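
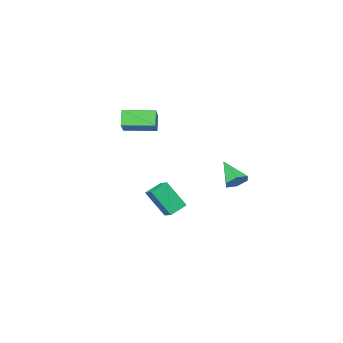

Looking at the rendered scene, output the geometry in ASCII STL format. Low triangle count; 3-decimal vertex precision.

solid 
facet normal -0.310 0.462 -0.831
outer loop
vertex -1.927 -2.619 -4.291
vertex -1.72 -1.85 -3.941
vertex -0.786 -2.71 -4.767
endloop
endfacet
facet normal -0.238 -0.884 -0.402
outer loop
vertex -0.14 -3.67 -3.039
vertex -1.927 -2.619 -4.291
vertex -0.786 -2.71 -4.767
endloop
endfacet
facet normal -0.310 0.461 -0.831
outer loop
vertex -0.786 -2.71 -4.767
vertex -1.72 -1.85 -3.941
vertex -0.578 -1.941 -4.418
endloop
endfacet
facet normal 0.920 -0.074 -0.385
outer loop
vertex -0.578 -1.941 -4.418
vertex -0.14 -3.67 -3.039
vertex -0.786 -2.71 -4.767
endloop
endfacet
facet normal -0.920 0.073 0.384
outer loop
vertex -1.927 -2.619 -4.291
vertex -1.074 -2.81 -2.213
vertex -1.72 -1.85 -3.941
endloop
endfacet
facet normal -0.238 -0.884 -0.402
outer loop
vertex -1.282 -3.579 -2.562
vertex -1.927 -2.619 -4.291
vertex -0.14 -3.67 -3.039
endloop
endfacet
facet normal -0.920 0.074 0.385
outer loop
vertex -1.282 -3.579 -2.562
vertex -1.074 -2.81 -2.213
vertex -1.927 -2.619 -4.291
endloop
endfacet
facet normal 0.238 0.884 0.402
outer loop
vertex -1.72 -1.85 -3.941
vertex -1.074 -2.81 -2.213
vertex -0.578 -1.941 -4.418
endloop
endfacet
facet normal 0.920 -0.073 -0.384
outer loop
vertex 0.067 -2.901 -2.689
vertex -0.14 -3.67 -3.039
vertex -0.578 -1.941 -4.418
endloop
endfacet
facet normal 0.238 0.884 0.402
outer loop
vertex -0.578 -1.941 -4.418
vertex -1.074 -2.81 -2.213
vertex 0.067 -2.901 -2.689
endloop
endfacet
facet normal 0.310 -0.462 0.831
outer loop
vertex 0.067 -2.901 -2.689
vertex -1.282 -3.579 -2.562
vertex -0.14 -3.67 -3.039
endloop
endfacet
facet normal 0.310 -0.461 0.831
outer loop
vertex -1.074 -2.81 -2.213
vertex -1.282 -3.579 -2.562
vertex 0.067 -2.901 -2.689
endloop
endfacet
facet normal -0.683 0.730 0.010
outer loop
vertex 0.63 -1.706 3.851
vertex 1.54 -0.867 4.715
vertex 1.095 -1.258 2.924
endloop
endfacet
facet normal -0.603 -0.556 -0.571
outer loop
vertex 2.4 -2.653 2.905
vertex 0.63 -1.706 3.851
vertex 1.095 -1.258 2.924
endloop
endfacet
facet normal -0.683 0.731 0.010
outer loop
vertex 1.095 -1.258 2.924
vertex 1.54 -0.867 4.715
vertex 2.006 -0.419 3.788
endloop
endfacet
facet normal 0.412 0.397 -0.820
outer loop
vertex 2.006 -0.419 3.788
vertex 2.4 -2.653 2.905
vertex 1.095 -1.258 2.924
endloop
endfacet
facet normal -0.412 -0.397 0.820
outer loop
vertex 0.63 -1.706 3.851
vertex 2.845 -2.262 4.696
vertex 1.54 -0.867 4.715
endloop
endfacet
facet normal -0.603 -0.556 -0.572
outer loop
vertex 1.934 -3.101 3.832
vertex 0.63 -1.706 3.851
vertex 2.4 -2.653 2.905
endloop
endfacet
facet normal -0.412 -0.397 0.820
outer loop
vertex 1.934 -3.101 3.832
vertex 2.845 -2.262 4.696
vertex 0.63 -1.706 3.851
endloop
endfacet
facet normal 0.603 0.556 0.572
outer loop
vertex 1.54 -0.867 4.715
vertex 2.845 -2.262 4.696
vertex 2.006 -0.419 3.788
endloop
endfacet
facet normal 0.413 0.397 -0.820
outer loop
vertex 3.31 -1.814 3.769
vertex 2.4 -2.653 2.905
vertex 2.006 -0.419 3.788
endloop
endfacet
facet normal 0.603 0.556 0.571
outer loop
vertex 2.006 -0.419 3.788
vertex 2.845 -2.262 4.696
vertex 3.31 -1.814 3.769
endloop
endfacet
facet normal 0.683 -0.731 -0.010
outer loop
vertex 3.31 -1.814 3.769
vertex 1.934 -3.101 3.832
vertex 2.4 -2.653 2.905
endloop
endfacet
facet normal 0.683 -0.731 -0.011
outer loop
vertex 2.845 -2.262 4.696
vertex 1.934 -3.101 3.832
vertex 3.31 -1.814 3.769
endloop
endfacet
facet normal 0.162 0.772 -0.615
outer loop
vertex -1.604 1.531 -1.081
vertex -2.364 1.625 -1.163
vertex -1.989 1.994 -0.601
endloop
endfacet
facet normal 0.741 -0.075 0.667
outer loop
vertex -1.604 1.531 -1.081
vertex -1.989 1.994 -0.601
vertex -2.656 0.235 -0.057
endloop
endfacet
facet normal 0.163 0.772 -0.615
outer loop
vertex -1.989 1.994 -0.601
vertex -2.364 1.625 -1.163
vertex -2.749 2.088 -0.684
endloop
endfacet
facet normal -0.064 0.317 0.946
outer loop
vertex -1.989 1.994 -0.601
vertex -2.749 2.088 -0.684
vertex -2.656 0.235 -0.057
endloop
endfacet
facet normal 0.163 0.772 -0.615
outer loop
vertex -2.749 2.088 -0.684
vertex -2.364 1.625 -1.163
vertex -3.124 1.719 -1.246
endloop
endfacet
facet normal -0.861 0.124 0.493
outer loop
vertex -2.749 2.088 -0.684
vertex -3.124 1.719 -1.246
vertex -2.656 0.235 -0.057
endloop
endfacet
facet normal 0.163 0.771 -0.615
outer loop
vertex -3.124 1.719 -1.246
vertex -2.364 1.625 -1.163
vertex -2.739 1.255 -1.726
endloop
endfacet
facet normal -0.854 -0.461 -0.239
outer loop
vertex -3.124 1.719 -1.246
vertex -2.739 1.255 -1.726
vertex -2.656 0.235 -0.057
endloop
endfacet
facet normal 0.163 0.771 -0.615
outer loop
vertex -2.739 1.255 -1.726
vertex -2.364 1.625 -1.163
vertex -1.979 1.161 -1.643
endloop
endfacet
facet normal -0.049 -0.853 -0.519
outer loop
vertex -2.739 1.255 -1.726
vertex -1.979 1.161 -1.643
vertex -2.656 0.235 -0.057
endloop
endfacet
facet normal 0.162 0.771 -0.616
outer loop
vertex -1.979 1.161 -1.643
vertex -2.364 1.625 -1.163
vertex -1.604 1.531 -1.081
endloop
endfacet
facet normal 0.749 -0.660 -0.065
outer loop
vertex -1.979 1.161 -1.643
vertex -1.604 1.531 -1.081
vertex -2.656 0.235 -0.057
endloop
endfacet

endsolid


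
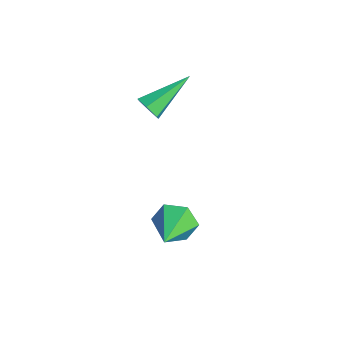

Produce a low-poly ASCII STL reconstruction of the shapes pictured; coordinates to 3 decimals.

solid 
facet normal 0.184 -0.876 -0.445
outer loop
vertex -0.184 0.292 0.434
vertex -0.447 0.45 0.014
vertex 0.064 0.539 0.05
endloop
endfacet
facet normal 0.788 0.140 0.599
outer loop
vertex -0.184 0.292 0.434
vertex 0.064 0.539 0.05
vertex -0.773 2.01 0.806
endloop
endfacet
facet normal 0.184 -0.876 -0.445
outer loop
vertex 0.064 0.539 0.05
vertex -0.447 0.45 0.014
vertex -0.199 0.697 -0.37
endloop
endfacet
facet normal 0.772 0.577 -0.267
outer loop
vertex 0.064 0.539 0.05
vertex -0.199 0.697 -0.37
vertex -0.773 2.01 0.806
endloop
endfacet
facet normal 0.184 -0.876 -0.445
outer loop
vertex -0.199 0.697 -0.37
vertex -0.447 0.45 0.014
vertex -0.71 0.608 -0.406
endloop
endfacet
facet normal -0.060 0.651 -0.756
outer loop
vertex -0.199 0.697 -0.37
vertex -0.71 0.608 -0.406
vertex -0.773 2.01 0.806
endloop
endfacet
facet normal 0.183 -0.877 -0.445
outer loop
vertex -0.71 0.608 -0.406
vertex -0.447 0.45 0.014
vertex -0.958 0.361 -0.021
endloop
endfacet
facet normal -0.878 0.289 -0.380
outer loop
vertex -0.71 0.608 -0.406
vertex -0.958 0.361 -0.021
vertex -0.773 2.01 0.806
endloop
endfacet
facet normal 0.183 -0.877 -0.445
outer loop
vertex -0.958 0.361 -0.021
vertex -0.447 0.45 0.014
vertex -0.695 0.203 0.399
endloop
endfacet
facet normal -0.862 -0.146 0.485
outer loop
vertex -0.958 0.361 -0.021
vertex -0.695 0.203 0.399
vertex -0.773 2.01 0.806
endloop
endfacet
facet normal 0.183 -0.877 -0.445
outer loop
vertex -0.695 0.203 0.399
vertex -0.447 0.45 0.014
vertex -0.184 0.292 0.434
endloop
endfacet
facet normal -0.028 -0.221 0.975
outer loop
vertex -0.695 0.203 0.399
vertex -0.184 0.292 0.434
vertex -0.773 2.01 0.806
endloop
endfacet
facet normal -0.754 0.565 -0.335
outer loop
vertex 2.251 0.612 -4.384
vertex 1.826 0.405 -3.776
vertex 2.276 1.029 -3.737
endloop
endfacet
facet normal 0.909 0.333 -0.250
outer loop
vertex 2.251 0.612 -4.384
vertex 2.276 1.029 -3.737
vertex 2.934 -0.425 -3.284
endloop
endfacet
facet normal -0.754 0.565 -0.335
outer loop
vertex 2.276 1.029 -3.737
vertex 1.826 0.405 -3.776
vertex 1.851 0.822 -3.129
endloop
endfacet
facet normal 0.636 0.477 0.607
outer loop
vertex 2.276 1.029 -3.737
vertex 1.851 0.822 -3.129
vertex 2.934 -0.425 -3.284
endloop
endfacet
facet normal -0.754 0.565 -0.335
outer loop
vertex 1.851 0.822 -3.129
vertex 1.826 0.405 -3.776
vertex 1.401 0.199 -3.168
endloop
endfacet
facet normal 0.039 -0.090 0.995
outer loop
vertex 1.851 0.822 -3.129
vertex 1.401 0.199 -3.168
vertex 2.934 -0.425 -3.284
endloop
endfacet
facet normal -0.754 0.565 -0.335
outer loop
vertex 1.401 0.199 -3.168
vertex 1.826 0.405 -3.776
vertex 1.376 -0.218 -3.815
endloop
endfacet
facet normal -0.286 -0.800 0.527
outer loop
vertex 1.401 0.199 -3.168
vertex 1.376 -0.218 -3.815
vertex 2.934 -0.425 -3.284
endloop
endfacet
facet normal -0.754 0.565 -0.334
outer loop
vertex 1.376 -0.218 -3.815
vertex 1.826 0.405 -3.776
vertex 1.801 -0.011 -4.423
endloop
endfacet
facet normal -0.013 -0.944 -0.330
outer loop
vertex 1.376 -0.218 -3.815
vertex 1.801 -0.011 -4.423
vertex 2.934 -0.425 -3.284
endloop
endfacet
facet normal -0.754 0.565 -0.334
outer loop
vertex 1.801 -0.011 -4.423
vertex 1.826 0.405 -3.776
vertex 2.251 0.612 -4.384
endloop
endfacet
facet normal 0.584 -0.377 -0.718
outer loop
vertex 1.801 -0.011 -4.423
vertex 2.251 0.612 -4.384
vertex 2.934 -0.425 -3.284
endloop
endfacet

endsolid


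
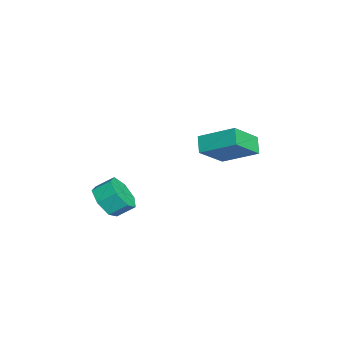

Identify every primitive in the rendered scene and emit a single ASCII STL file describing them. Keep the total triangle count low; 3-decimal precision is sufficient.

solid 
facet normal 0.019 -0.814 -0.580
outer loop
vertex 3.721 -2.284 -0.064
vertex 2.79 -2.475 0.174
vertex 3.131 -1.937 -0.57
endloop
endfacet
facet normal 0.721 0.413 -0.557
outer loop
vertex 3.721 -2.284 -0.064
vertex 3.131 -1.937 -0.57
vertex 3.701 -1.453 0.527
endloop
endfacet
facet normal 0.721 0.413 -0.557
outer loop
vertex 3.701 -1.453 0.527
vertex 3.131 -1.937 -0.57
vertex 3.112 -1.107 0.021
endloop
endfacet
facet normal -0.019 0.815 0.580
outer loop
vertex 3.701 -1.453 0.527
vertex 3.112 -1.107 0.021
vertex 2.77 -1.645 0.766
endloop
endfacet
facet normal 0.019 -0.814 -0.580
outer loop
vertex 3.131 -1.937 -0.57
vertex 2.79 -2.475 0.174
vertex 2.285 -1.996 -0.515
endloop
endfacet
facet normal -0.093 0.576 -0.812
outer loop
vertex 3.131 -1.937 -0.57
vertex 2.285 -1.996 -0.515
vertex 3.112 -1.107 0.021
endloop
endfacet
facet normal -0.092 0.576 -0.813
outer loop
vertex 3.112 -1.107 0.021
vertex 2.285 -1.996 -0.515
vertex 2.265 -1.165 0.076
endloop
endfacet
facet normal -0.018 0.815 0.580
outer loop
vertex 3.112 -1.107 0.021
vertex 2.265 -1.165 0.076
vertex 2.77 -1.645 0.766
endloop
endfacet
facet normal 0.019 -0.814 -0.580
outer loop
vertex 2.285 -1.996 -0.515
vertex 2.79 -2.475 0.174
vertex 1.818 -2.416 0.059
endloop
endfacet
facet normal -0.836 0.305 -0.457
outer loop
vertex 2.285 -1.996 -0.515
vertex 1.818 -2.416 0.059
vertex 2.265 -1.165 0.076
endloop
endfacet
facet normal -0.836 0.305 -0.456
outer loop
vertex 2.265 -1.165 0.076
vertex 1.818 -2.416 0.059
vertex 1.799 -1.585 0.65
endloop
endfacet
facet normal -0.019 0.814 0.580
outer loop
vertex 2.265 -1.165 0.076
vertex 1.799 -1.585 0.65
vertex 2.77 -1.645 0.766
endloop
endfacet
facet normal 0.019 -0.815 -0.580
outer loop
vertex 1.818 -2.416 0.059
vertex 2.79 -2.475 0.174
vertex 2.083 -2.88 0.72
endloop
endfacet
facet normal -0.950 -0.195 0.244
outer loop
vertex 1.818 -2.416 0.059
vertex 2.083 -2.88 0.72
vertex 1.799 -1.585 0.65
endloop
endfacet
facet normal -0.950 -0.195 0.244
outer loop
vertex 1.799 -1.585 0.65
vertex 2.083 -2.88 0.72
vertex 2.064 -2.049 1.311
endloop
endfacet
facet normal -0.019 0.815 0.580
outer loop
vertex 1.799 -1.585 0.65
vertex 2.064 -2.049 1.311
vertex 2.77 -1.645 0.766
endloop
endfacet
facet normal 0.018 -0.814 -0.580
outer loop
vertex 2.083 -2.88 0.72
vertex 2.79 -2.475 0.174
vertex 2.88 -3.04 0.97
endloop
endfacet
facet normal -0.349 -0.549 0.760
outer loop
vertex 2.083 -2.88 0.72
vertex 2.88 -3.04 0.97
vertex 2.064 -2.049 1.311
endloop
endfacet
facet normal -0.349 -0.549 0.759
outer loop
vertex 2.064 -2.049 1.311
vertex 2.88 -3.04 0.97
vertex 2.861 -2.209 1.562
endloop
endfacet
facet normal -0.019 0.815 0.579
outer loop
vertex 2.064 -2.049 1.311
vertex 2.861 -2.209 1.562
vertex 2.77 -1.645 0.766
endloop
endfacet
facet normal 0.019 -0.814 -0.580
outer loop
vertex 2.88 -3.04 0.97
vertex 2.79 -2.475 0.174
vertex 3.609 -2.774 0.621
endloop
endfacet
facet normal 0.515 -0.489 0.703
outer loop
vertex 2.88 -3.04 0.97
vertex 3.609 -2.774 0.621
vertex 2.861 -2.209 1.562
endloop
endfacet
facet normal 0.515 -0.490 0.703
outer loop
vertex 2.861 -2.209 1.562
vertex 3.609 -2.774 0.621
vertex 3.59 -1.944 1.213
endloop
endfacet
facet normal -0.019 0.815 0.579
outer loop
vertex 2.861 -2.209 1.562
vertex 3.59 -1.944 1.213
vertex 2.77 -1.645 0.766
endloop
endfacet
facet normal 0.019 -0.815 -0.580
outer loop
vertex 3.609 -2.774 0.621
vertex 2.79 -2.475 0.174
vertex 3.721 -2.284 -0.064
endloop
endfacet
facet normal 0.991 -0.062 0.118
outer loop
vertex 3.609 -2.774 0.621
vertex 3.721 -2.284 -0.064
vertex 3.59 -1.944 1.213
endloop
endfacet
facet normal 0.991 -0.060 0.118
outer loop
vertex 3.59 -1.944 1.213
vertex 3.721 -2.284 -0.064
vertex 3.701 -1.453 0.527
endloop
endfacet
facet normal -0.019 0.814 0.580
outer loop
vertex 3.59 -1.944 1.213
vertex 3.701 -1.453 0.527
vertex 2.77 -1.645 0.766
endloop
endfacet
facet normal -0.530 0.567 -0.631
outer loop
vertex 0.249 4.419 2.763
vertex 1.015 4.456 2.152
vertex -0.399 2.797 1.851
endloop
endfacet
facet normal -0.781 -0.038 0.623
outer loop
vertex 0.625 1.704 3.068
vertex 0.249 4.419 2.763
vertex -0.399 2.797 1.851
endloop
endfacet
facet normal -0.531 0.567 -0.630
outer loop
vertex -0.399 2.797 1.851
vertex 1.015 4.456 2.152
vertex 0.367 2.835 1.24
endloop
endfacet
facet normal -0.328 -0.823 -0.463
outer loop
vertex 0.367 2.835 1.24
vertex 0.625 1.704 3.068
vertex -0.399 2.797 1.851
endloop
endfacet
facet normal 0.329 0.823 0.462
outer loop
vertex 0.249 4.419 2.763
vertex 2.039 3.363 3.369
vertex 1.015 4.456 2.152
endloop
endfacet
facet normal -0.781 -0.038 0.623
outer loop
vertex 1.273 3.325 3.98
vertex 0.249 4.419 2.763
vertex 0.625 1.704 3.068
endloop
endfacet
facet normal 0.329 0.823 0.463
outer loop
vertex 1.273 3.325 3.98
vertex 2.039 3.363 3.369
vertex 0.249 4.419 2.763
endloop
endfacet
facet normal 0.781 0.038 -0.623
outer loop
vertex 1.015 4.456 2.152
vertex 2.039 3.363 3.369
vertex 0.367 2.835 1.24
endloop
endfacet
facet normal -0.329 -0.823 -0.463
outer loop
vertex 1.391 1.741 2.457
vertex 0.625 1.704 3.068
vertex 0.367 2.835 1.24
endloop
endfacet
facet normal 0.781 0.038 -0.623
outer loop
vertex 0.367 2.835 1.24
vertex 2.039 3.363 3.369
vertex 1.391 1.741 2.457
endloop
endfacet
facet normal 0.530 -0.567 0.631
outer loop
vertex 1.391 1.741 2.457
vertex 1.273 3.325 3.98
vertex 0.625 1.704 3.068
endloop
endfacet
facet normal 0.531 -0.566 0.630
outer loop
vertex 2.039 3.363 3.369
vertex 1.273 3.325 3.98
vertex 1.391 1.741 2.457
endloop
endfacet

endsolid


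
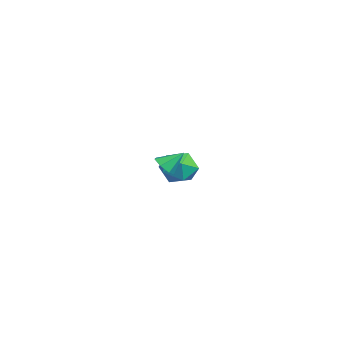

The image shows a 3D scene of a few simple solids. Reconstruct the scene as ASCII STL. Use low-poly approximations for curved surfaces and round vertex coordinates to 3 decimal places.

solid 
facet normal -0.570 0.606 -0.555
outer loop
vertex -3.138 -0.716 -0.684
vertex -4.139 -1.386 -0.388
vertex -3.805 -0.423 0.32
endloop
endfacet
facet normal -0.010 0.958 -0.286
outer loop
vertex -3.138 -0.716 -0.684
vertex -3.805 -0.423 0.32
vertex -2.566 -0.395 0.369
endloop
endfacet
facet normal 0.584 0.632 -0.510
outer loop
vertex -3.138 -0.716 -0.684
vertex -2.566 -0.395 0.369
vertex -2.134 -1.341 -0.308
endloop
endfacet
facet normal 0.392 0.078 -0.917
outer loop
vertex -3.138 -0.716 -0.684
vertex -2.134 -1.341 -0.308
vertex -3.106 -1.953 -0.776
endloop
endfacet
facet normal -0.321 0.062 -0.945
outer loop
vertex -3.138 -0.716 -0.684
vertex -3.106 -1.953 -0.776
vertex -4.139 -1.386 -0.388
endloop
endfacet
facet normal -0.037 0.904 0.425
outer loop
vertex -2.566 -0.395 0.369
vertex -3.805 -0.423 0.32
vertex -3.214 -0.867 1.316
endloop
endfacet
facet normal -0.942 0.335 -0.011
outer loop
vertex -3.805 -0.423 0.32
vertex -4.139 -1.386 -0.388
vertex -4.186 -1.479 0.848
endloop
endfacet
facet normal -0.540 -0.545 -0.641
outer loop
vertex -4.139 -1.386 -0.388
vertex -3.106 -1.953 -0.776
vertex -3.754 -2.425 0.171
endloop
endfacet
facet normal 0.613 -0.519 -0.595
outer loop
vertex -3.106 -1.953 -0.776
vertex -2.134 -1.341 -0.308
vertex -2.515 -2.397 0.22
endloop
endfacet
facet normal 0.924 0.377 0.063
outer loop
vertex -2.134 -1.341 -0.308
vertex -2.566 -0.395 0.369
vertex -2.181 -1.434 0.928
endloop
endfacet
facet normal -0.392 -0.078 0.917
outer loop
vertex -3.182 -2.104 1.224
vertex -3.214 -0.867 1.316
vertex -4.186 -1.479 0.848
endloop
endfacet
facet normal -0.584 -0.632 0.510
outer loop
vertex -3.182 -2.104 1.224
vertex -4.186 -1.479 0.848
vertex -3.754 -2.425 0.171
endloop
endfacet
facet normal 0.010 -0.958 0.286
outer loop
vertex -3.182 -2.104 1.224
vertex -3.754 -2.425 0.171
vertex -2.515 -2.397 0.22
endloop
endfacet
facet normal 0.570 -0.606 0.555
outer loop
vertex -3.182 -2.104 1.224
vertex -2.515 -2.397 0.22
vertex -2.181 -1.434 0.928
endloop
endfacet
facet normal 0.321 -0.062 0.945
outer loop
vertex -3.182 -2.104 1.224
vertex -2.181 -1.434 0.928
vertex -3.214 -0.867 1.316
endloop
endfacet
facet normal -0.613 0.519 0.595
outer loop
vertex -4.186 -1.479 0.848
vertex -3.214 -0.867 1.316
vertex -3.805 -0.423 0.32
endloop
endfacet
facet normal -0.924 -0.377 -0.063
outer loop
vertex -3.754 -2.425 0.171
vertex -4.186 -1.479 0.848
vertex -4.139 -1.386 -0.388
endloop
endfacet
facet normal 0.037 -0.904 -0.425
outer loop
vertex -2.515 -2.397 0.22
vertex -3.754 -2.425 0.171
vertex -3.106 -1.953 -0.776
endloop
endfacet
facet normal 0.942 -0.335 0.011
outer loop
vertex -2.181 -1.434 0.928
vertex -2.515 -2.397 0.22
vertex -2.134 -1.341 -0.308
endloop
endfacet
facet normal 0.540 0.545 0.641
outer loop
vertex -3.214 -0.867 1.316
vertex -2.181 -1.434 0.928
vertex -2.566 -0.395 0.369
endloop
endfacet
facet normal -0.058 -0.743 -0.667
outer loop
vertex 4.565 -3.721 3.466
vertex 3.941 -3.418 3.183
vertex 4.653 -3.294 2.983
endloop
endfacet
facet normal 0.910 0.215 0.356
outer loop
vertex 4.565 -3.721 3.466
vertex 4.653 -3.294 2.983
vertex 4.019 -2.422 4.077
endloop
endfacet
facet normal -0.058 -0.743 -0.667
outer loop
vertex 4.653 -3.294 2.983
vertex 3.941 -3.418 3.183
vertex 4.204 -2.96 2.65
endloop
endfacet
facet normal 0.671 0.718 -0.184
outer loop
vertex 4.653 -3.294 2.983
vertex 4.204 -2.96 2.65
vertex 4.019 -2.422 4.077
endloop
endfacet
facet normal -0.059 -0.743 -0.667
outer loop
vertex 4.204 -2.96 2.65
vertex 3.941 -3.418 3.183
vertex 3.557 -2.971 2.719
endloop
endfacet
facet normal -0.054 0.932 -0.358
outer loop
vertex 4.204 -2.96 2.65
vertex 3.557 -2.971 2.719
vertex 4.019 -2.422 4.077
endloop
endfacet
facet normal -0.059 -0.743 -0.667
outer loop
vertex 3.557 -2.971 2.719
vertex 3.941 -3.418 3.183
vertex 3.199 -3.318 3.137
endloop
endfacet
facet normal -0.718 0.696 -0.037
outer loop
vertex 3.557 -2.971 2.719
vertex 3.199 -3.318 3.137
vertex 4.019 -2.422 4.077
endloop
endfacet
facet normal -0.059 -0.743 -0.666
outer loop
vertex 3.199 -3.318 3.137
vertex 3.941 -3.418 3.183
vertex 3.399 -3.74 3.59
endloop
endfacet
facet normal -0.822 0.188 0.538
outer loop
vertex 3.199 -3.318 3.137
vertex 3.399 -3.74 3.59
vertex 4.019 -2.422 4.077
endloop
endfacet
facet normal -0.059 -0.743 -0.666
outer loop
vertex 3.399 -3.74 3.59
vertex 3.941 -3.418 3.183
vertex 4.008 -3.92 3.737
endloop
endfacet
facet normal -0.288 -0.210 0.934
outer loop
vertex 3.399 -3.74 3.59
vertex 4.008 -3.92 3.737
vertex 4.019 -2.422 4.077
endloop
endfacet
facet normal -0.059 -0.743 -0.666
outer loop
vertex 4.008 -3.92 3.737
vertex 3.941 -3.418 3.183
vertex 4.565 -3.721 3.466
endloop
endfacet
facet normal 0.485 -0.197 0.852
outer loop
vertex 4.008 -3.92 3.737
vertex 4.565 -3.721 3.466
vertex 4.019 -2.422 4.077
endloop
endfacet

endsolid


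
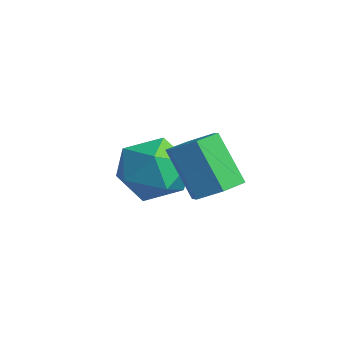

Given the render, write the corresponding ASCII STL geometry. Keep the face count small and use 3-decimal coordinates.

solid 
facet normal -0.741 0.622 -0.253
outer loop
vertex -4.48 -3.109 0.428
vertex -4.936 -3.218 1.497
vertex -4.156 -2.378 1.278
endloop
endfacet
facet normal -0.146 0.777 -0.613
outer loop
vertex -4.48 -3.109 0.428
vertex -4.156 -2.378 1.278
vertex -3.358 -2.808 0.543
endloop
endfacet
facet normal 0.048 0.197 -0.979
outer loop
vertex -4.48 -3.109 0.428
vertex -3.358 -2.808 0.543
vertex -3.644 -3.914 0.307
endloop
endfacet
facet normal -0.429 -0.318 -0.846
outer loop
vertex -4.48 -3.109 0.428
vertex -3.644 -3.914 0.307
vertex -4.619 -4.168 0.897
endloop
endfacet
facet normal -0.916 -0.055 -0.397
outer loop
vertex -4.48 -3.109 0.428
vertex -4.619 -4.168 0.897
vertex -4.936 -3.218 1.497
endloop
endfacet
facet normal 0.368 0.919 -0.138
outer loop
vertex -3.358 -2.808 0.543
vertex -4.156 -2.378 1.278
vertex -3.121 -2.732 1.683
endloop
endfacet
facet normal -0.596 0.669 0.445
outer loop
vertex -4.156 -2.378 1.278
vertex -4.936 -3.218 1.497
vertex -4.096 -2.986 2.273
endloop
endfacet
facet normal -0.879 -0.427 0.211
outer loop
vertex -4.936 -3.218 1.497
vertex -4.619 -4.168 0.897
vertex -4.382 -4.092 2.037
endloop
endfacet
facet normal -0.090 -0.852 -0.515
outer loop
vertex -4.619 -4.168 0.897
vertex -3.644 -3.914 0.307
vertex -3.584 -4.522 1.302
endloop
endfacet
facet normal 0.681 -0.020 -0.732
outer loop
vertex -3.644 -3.914 0.307
vertex -3.358 -2.808 0.543
vertex -2.804 -3.682 1.083
endloop
endfacet
facet normal 0.429 0.318 0.846
outer loop
vertex -3.26 -3.791 2.152
vertex -3.121 -2.732 1.683
vertex -4.096 -2.986 2.273
endloop
endfacet
facet normal -0.048 -0.197 0.979
outer loop
vertex -3.26 -3.791 2.152
vertex -4.096 -2.986 2.273
vertex -4.382 -4.092 2.037
endloop
endfacet
facet normal 0.146 -0.777 0.613
outer loop
vertex -3.26 -3.791 2.152
vertex -4.382 -4.092 2.037
vertex -3.584 -4.522 1.302
endloop
endfacet
facet normal 0.741 -0.622 0.253
outer loop
vertex -3.26 -3.791 2.152
vertex -3.584 -4.522 1.302
vertex -2.804 -3.682 1.083
endloop
endfacet
facet normal 0.916 0.055 0.397
outer loop
vertex -3.26 -3.791 2.152
vertex -2.804 -3.682 1.083
vertex -3.121 -2.732 1.683
endloop
endfacet
facet normal 0.090 0.852 0.515
outer loop
vertex -4.096 -2.986 2.273
vertex -3.121 -2.732 1.683
vertex -4.156 -2.378 1.278
endloop
endfacet
facet normal -0.681 0.020 0.732
outer loop
vertex -4.382 -4.092 2.037
vertex -4.096 -2.986 2.273
vertex -4.936 -3.218 1.497
endloop
endfacet
facet normal -0.368 -0.919 0.138
outer loop
vertex -3.584 -4.522 1.302
vertex -4.382 -4.092 2.037
vertex -4.619 -4.168 0.897
endloop
endfacet
facet normal 0.596 -0.669 -0.445
outer loop
vertex -2.804 -3.682 1.083
vertex -3.584 -4.522 1.302
vertex -3.644 -3.914 0.307
endloop
endfacet
facet normal 0.879 0.427 -0.211
outer loop
vertex -3.121 -2.732 1.683
vertex -2.804 -3.682 1.083
vertex -3.358 -2.808 0.543
endloop
endfacet
facet normal 0.531 0.133 -0.837
outer loop
vertex -0.544 -3.4 2.007
vertex -1.188 -3.125 1.642
vertex -0.709 -2.627 2.025
endloop
endfacet
facet normal 0.821 0.163 0.547
outer loop
vertex -0.544 -3.4 2.007
vertex -0.709 -2.627 2.025
vertex -1.468 -3.63 3.464
endloop
endfacet
facet normal 0.821 0.163 0.547
outer loop
vertex -1.468 -3.63 3.464
vertex -0.709 -2.627 2.025
vertex -1.633 -2.857 3.481
endloop
endfacet
facet normal -0.532 -0.132 0.837
outer loop
vertex -1.468 -3.63 3.464
vertex -1.633 -2.857 3.481
vertex -2.112 -3.355 3.098
endloop
endfacet
facet normal 0.532 0.132 -0.837
outer loop
vertex -0.709 -2.627 2.025
vertex -1.188 -3.125 1.642
vertex -1.353 -2.353 1.659
endloop
endfacet
facet normal 0.229 0.929 0.292
outer loop
vertex -0.709 -2.627 2.025
vertex -1.353 -2.353 1.659
vertex -1.633 -2.857 3.481
endloop
endfacet
facet normal 0.230 0.928 0.292
outer loop
vertex -1.633 -2.857 3.481
vertex -1.353 -2.353 1.659
vertex -2.277 -2.582 3.115
endloop
endfacet
facet normal -0.532 -0.132 0.837
outer loop
vertex -1.633 -2.857 3.481
vertex -2.277 -2.582 3.115
vertex -2.112 -3.355 3.098
endloop
endfacet
facet normal 0.532 0.132 -0.837
outer loop
vertex -1.353 -2.353 1.659
vertex -1.188 -3.125 1.642
vertex -1.832 -2.85 1.276
endloop
endfacet
facet normal -0.591 0.766 -0.255
outer loop
vertex -1.353 -2.353 1.659
vertex -1.832 -2.85 1.276
vertex -2.277 -2.582 3.115
endloop
endfacet
facet normal -0.592 0.765 -0.255
outer loop
vertex -2.277 -2.582 3.115
vertex -1.832 -2.85 1.276
vertex -2.756 -3.08 2.733
endloop
endfacet
facet normal -0.531 -0.132 0.837
outer loop
vertex -2.277 -2.582 3.115
vertex -2.756 -3.08 2.733
vertex -2.112 -3.355 3.098
endloop
endfacet
facet normal 0.532 0.132 -0.837
outer loop
vertex -1.832 -2.85 1.276
vertex -1.188 -3.125 1.642
vertex -1.667 -3.623 1.259
endloop
endfacet
facet normal -0.821 -0.163 -0.547
outer loop
vertex -1.832 -2.85 1.276
vertex -1.667 -3.623 1.259
vertex -2.756 -3.08 2.733
endloop
endfacet
facet normal -0.821 -0.163 -0.547
outer loop
vertex -2.756 -3.08 2.733
vertex -1.667 -3.623 1.259
vertex -2.591 -3.853 2.715
endloop
endfacet
facet normal -0.531 -0.133 0.837
outer loop
vertex -2.756 -3.08 2.733
vertex -2.591 -3.853 2.715
vertex -2.112 -3.355 3.098
endloop
endfacet
facet normal 0.532 0.132 -0.837
outer loop
vertex -1.667 -3.623 1.259
vertex -1.188 -3.125 1.642
vertex -1.023 -3.898 1.625
endloop
endfacet
facet normal -0.230 -0.928 -0.293
outer loop
vertex -1.667 -3.623 1.259
vertex -1.023 -3.898 1.625
vertex -2.591 -3.853 2.715
endloop
endfacet
facet normal -0.229 -0.929 -0.292
outer loop
vertex -2.591 -3.853 2.715
vertex -1.023 -3.898 1.625
vertex -1.947 -4.127 3.081
endloop
endfacet
facet normal -0.532 -0.132 0.837
outer loop
vertex -2.591 -3.853 2.715
vertex -1.947 -4.127 3.081
vertex -2.112 -3.355 3.098
endloop
endfacet
facet normal 0.531 0.132 -0.837
outer loop
vertex -1.023 -3.898 1.625
vertex -1.188 -3.125 1.642
vertex -0.544 -3.4 2.007
endloop
endfacet
facet normal 0.592 -0.765 0.255
outer loop
vertex -1.023 -3.898 1.625
vertex -0.544 -3.4 2.007
vertex -1.947 -4.127 3.081
endloop
endfacet
facet normal 0.591 -0.766 0.254
outer loop
vertex -1.947 -4.127 3.081
vertex -0.544 -3.4 2.007
vertex -1.468 -3.63 3.464
endloop
endfacet
facet normal -0.532 -0.132 0.837
outer loop
vertex -1.947 -4.127 3.081
vertex -1.468 -3.63 3.464
vertex -2.112 -3.355 3.098
endloop
endfacet

endsolid


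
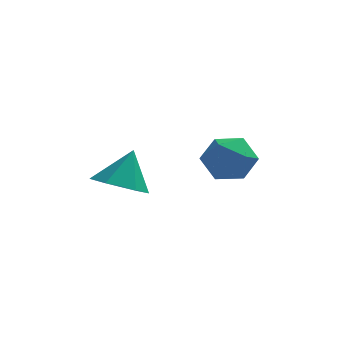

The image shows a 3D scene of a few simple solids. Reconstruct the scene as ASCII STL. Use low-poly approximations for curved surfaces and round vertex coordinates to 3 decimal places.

solid 
facet normal -0.289 -0.473 -0.832
outer loop
vertex -0.996 -0.095 3.094
vertex -1.872 -0.041 3.367
vertex -1.507 0.632 2.858
endloop
endfacet
facet normal 0.820 0.572 -0.015
outer loop
vertex -0.996 -0.095 3.094
vertex -1.507 0.632 2.858
vertex -1.468 0.621 4.533
endloop
endfacet
facet normal -0.290 -0.472 -0.832
outer loop
vertex -1.507 0.632 2.858
vertex -1.872 -0.041 3.367
vertex -2.384 0.687 3.132
endloop
endfacet
facet normal 0.064 0.998 0.005
outer loop
vertex -1.507 0.632 2.858
vertex -2.384 0.687 3.132
vertex -1.468 0.621 4.533
endloop
endfacet
facet normal -0.289 -0.472 -0.833
outer loop
vertex -2.384 0.687 3.132
vertex -1.872 -0.041 3.367
vertex -2.749 0.013 3.641
endloop
endfacet
facet normal -0.614 0.660 0.433
outer loop
vertex -2.384 0.687 3.132
vertex -2.749 0.013 3.641
vertex -1.468 0.621 4.533
endloop
endfacet
facet normal -0.289 -0.473 -0.832
outer loop
vertex -2.749 0.013 3.641
vertex -1.872 -0.041 3.367
vertex -2.238 -0.714 3.877
endloop
endfacet
facet normal -0.535 -0.104 0.839
outer loop
vertex -2.749 0.013 3.641
vertex -2.238 -0.714 3.877
vertex -1.468 0.621 4.533
endloop
endfacet
facet normal -0.290 -0.473 -0.832
outer loop
vertex -2.238 -0.714 3.877
vertex -1.872 -0.041 3.367
vertex -1.361 -0.769 3.603
endloop
endfacet
facet normal 0.222 -0.530 0.818
outer loop
vertex -2.238 -0.714 3.877
vertex -1.361 -0.769 3.603
vertex -1.468 0.621 4.533
endloop
endfacet
facet normal -0.289 -0.473 -0.833
outer loop
vertex -1.361 -0.769 3.603
vertex -1.872 -0.041 3.367
vertex -0.996 -0.095 3.094
endloop
endfacet
facet normal 0.900 -0.192 0.391
outer loop
vertex -1.361 -0.769 3.603
vertex -0.996 -0.095 3.094
vertex -1.468 0.621 4.533
endloop
endfacet
facet normal 0.073 0.826 -0.559
outer loop
vertex 1.737 2.727 2.405
vertex 0.896 3.044 2.763
vertex 1.726 3.27 3.205
endloop
endfacet
facet normal 0.718 0.580 -0.384
outer loop
vertex 1.737 2.727 2.405
vertex 1.726 3.27 3.205
vertex 2.314 2.504 3.148
endloop
endfacet
facet normal 0.774 -0.089 -0.627
outer loop
vertex 1.737 2.727 2.405
vertex 2.314 2.504 3.148
vertex 1.847 1.803 2.672
endloop
endfacet
facet normal 0.161 -0.256 -0.953
outer loop
vertex 1.737 2.727 2.405
vertex 1.847 1.803 2.672
vertex 0.97 2.137 2.434
endloop
endfacet
facet normal -0.272 0.308 -0.912
outer loop
vertex 1.737 2.727 2.405
vertex 0.97 2.137 2.434
vertex 0.896 3.044 2.763
endloop
endfacet
facet normal 0.761 0.560 0.328
outer loop
vertex 2.314 2.504 3.148
vertex 1.726 3.27 3.205
vertex 1.83 2.683 3.966
endloop
endfacet
facet normal -0.284 0.958 0.044
outer loop
vertex 1.726 3.27 3.205
vertex 0.896 3.044 2.763
vertex 0.953 3.017 3.728
endloop
endfacet
facet normal -0.842 0.122 -0.525
outer loop
vertex 0.896 3.044 2.763
vertex 0.97 2.137 2.434
vertex 0.486 2.316 3.252
endloop
endfacet
facet normal -0.141 -0.793 -0.592
outer loop
vertex 0.97 2.137 2.434
vertex 1.847 1.803 2.672
vertex 1.074 1.55 3.195
endloop
endfacet
facet normal 0.850 -0.522 -0.065
outer loop
vertex 1.847 1.803 2.672
vertex 2.314 2.504 3.148
vertex 1.904 1.776 3.637
endloop
endfacet
facet normal -0.161 0.256 0.953
outer loop
vertex 1.063 2.093 3.995
vertex 1.83 2.683 3.966
vertex 0.953 3.017 3.728
endloop
endfacet
facet normal -0.774 0.089 0.627
outer loop
vertex 1.063 2.093 3.995
vertex 0.953 3.017 3.728
vertex 0.486 2.316 3.252
endloop
endfacet
facet normal -0.718 -0.580 0.384
outer loop
vertex 1.063 2.093 3.995
vertex 0.486 2.316 3.252
vertex 1.074 1.55 3.195
endloop
endfacet
facet normal -0.073 -0.826 0.559
outer loop
vertex 1.063 2.093 3.995
vertex 1.074 1.55 3.195
vertex 1.904 1.776 3.637
endloop
endfacet
facet normal 0.272 -0.308 0.912
outer loop
vertex 1.063 2.093 3.995
vertex 1.904 1.776 3.637
vertex 1.83 2.683 3.966
endloop
endfacet
facet normal 0.141 0.793 0.592
outer loop
vertex 0.953 3.017 3.728
vertex 1.83 2.683 3.966
vertex 1.726 3.27 3.205
endloop
endfacet
facet normal -0.850 0.522 0.065
outer loop
vertex 0.486 2.316 3.252
vertex 0.953 3.017 3.728
vertex 0.896 3.044 2.763
endloop
endfacet
facet normal -0.761 -0.560 -0.328
outer loop
vertex 1.074 1.55 3.195
vertex 0.486 2.316 3.252
vertex 0.97 2.137 2.434
endloop
endfacet
facet normal 0.284 -0.958 -0.044
outer loop
vertex 1.904 1.776 3.637
vertex 1.074 1.55 3.195
vertex 1.847 1.803 2.672
endloop
endfacet
facet normal 0.842 -0.122 0.525
outer loop
vertex 1.83 2.683 3.966
vertex 1.904 1.776 3.637
vertex 2.314 2.504 3.148
endloop
endfacet

endsolid


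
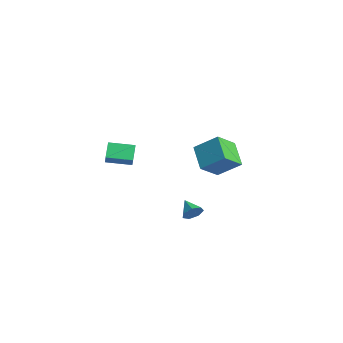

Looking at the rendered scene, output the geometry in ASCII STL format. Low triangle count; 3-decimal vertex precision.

solid 
facet normal -0.516 -0.612 -0.599
outer loop
vertex 0.276 2.618 0.978
vertex 0.013 3.915 -0.12
vertex 1.734 2.206 0.142
endloop
endfacet
facet normal 0.153 -0.754 0.638
outer loop
vertex 2.627 3.265 1.18
vertex 0.276 2.618 0.978
vertex 1.734 2.206 0.142
endloop
endfacet
facet normal -0.516 -0.612 -0.600
outer loop
vertex 1.734 2.206 0.142
vertex 0.013 3.915 -0.12
vertex 1.471 3.504 -0.955
endloop
endfacet
facet normal 0.843 -0.237 -0.483
outer loop
vertex 1.471 3.504 -0.955
vertex 2.627 3.265 1.18
vertex 1.734 2.206 0.142
endloop
endfacet
facet normal -0.843 0.238 0.483
outer loop
vertex 0.276 2.618 0.978
vertex 0.906 4.974 0.918
vertex 0.013 3.915 -0.12
endloop
endfacet
facet normal 0.153 -0.755 0.638
outer loop
vertex 1.169 3.676 2.015
vertex 0.276 2.618 0.978
vertex 2.627 3.265 1.18
endloop
endfacet
facet normal -0.843 0.238 0.483
outer loop
vertex 1.169 3.676 2.015
vertex 0.906 4.974 0.918
vertex 0.276 2.618 0.978
endloop
endfacet
facet normal -0.153 0.754 -0.638
outer loop
vertex 0.013 3.915 -0.12
vertex 0.906 4.974 0.918
vertex 1.471 3.504 -0.955
endloop
endfacet
facet normal 0.843 -0.238 -0.483
outer loop
vertex 2.364 4.562 0.082
vertex 2.627 3.265 1.18
vertex 1.471 3.504 -0.955
endloop
endfacet
facet normal -0.153 0.755 -0.638
outer loop
vertex 1.471 3.504 -0.955
vertex 0.906 4.974 0.918
vertex 2.364 4.562 0.082
endloop
endfacet
facet normal 0.516 0.612 0.599
outer loop
vertex 2.364 4.562 0.082
vertex 1.169 3.676 2.015
vertex 2.627 3.265 1.18
endloop
endfacet
facet normal 0.517 0.611 0.600
outer loop
vertex 0.906 4.974 0.918
vertex 1.169 3.676 2.015
vertex 2.364 4.562 0.082
endloop
endfacet
facet normal -0.537 -0.835 0.119
outer loop
vertex 2.734 -4.263 3.705
vertex 2.102 -3.761 4.377
vertex 2.09 -3.967 2.878
endloop
endfacet
facet normal 0.602 -0.478 -0.640
outer loop
vertex 2.878 -2.739 2.703
vertex 2.734 -4.263 3.705
vertex 2.09 -3.967 2.878
endloop
endfacet
facet normal -0.536 -0.836 0.119
outer loop
vertex 2.09 -3.967 2.878
vertex 2.102 -3.761 4.377
vertex 1.457 -3.465 3.549
endloop
endfacet
facet normal -0.591 0.271 -0.760
outer loop
vertex 1.457 -3.465 3.549
vertex 2.878 -2.739 2.703
vertex 2.09 -3.967 2.878
endloop
endfacet
facet normal 0.592 -0.271 0.759
outer loop
vertex 2.734 -4.263 3.705
vertex 2.89 -2.533 4.202
vertex 2.102 -3.761 4.377
endloop
endfacet
facet normal 0.602 -0.478 -0.640
outer loop
vertex 3.523 -3.035 3.531
vertex 2.734 -4.263 3.705
vertex 2.878 -2.739 2.703
endloop
endfacet
facet normal 0.590 -0.272 0.760
outer loop
vertex 3.523 -3.035 3.531
vertex 2.89 -2.533 4.202
vertex 2.734 -4.263 3.705
endloop
endfacet
facet normal -0.602 0.478 0.640
outer loop
vertex 2.102 -3.761 4.377
vertex 2.89 -2.533 4.202
vertex 1.457 -3.465 3.549
endloop
endfacet
facet normal -0.591 0.272 -0.759
outer loop
vertex 2.246 -2.237 3.375
vertex 2.878 -2.739 2.703
vertex 1.457 -3.465 3.549
endloop
endfacet
facet normal -0.602 0.478 0.640
outer loop
vertex 1.457 -3.465 3.549
vertex 2.89 -2.533 4.202
vertex 2.246 -2.237 3.375
endloop
endfacet
facet normal 0.537 0.835 -0.119
outer loop
vertex 2.246 -2.237 3.375
vertex 3.523 -3.035 3.531
vertex 2.878 -2.739 2.703
endloop
endfacet
facet normal 0.537 0.835 -0.119
outer loop
vertex 2.89 -2.533 4.202
vertex 3.523 -3.035 3.531
vertex 2.246 -2.237 3.375
endloop
endfacet
facet normal 0.917 -0.061 -0.395
outer loop
vertex 4.434 0.641 -0.958
vertex 4.199 0.286 -1.449
vertex 4.259 0.932 -1.409
endloop
endfacet
facet normal -0.204 0.784 0.585
outer loop
vertex 4.434 0.641 -0.958
vertex 4.259 0.932 -1.409
vertex 3.181 0.354 -1.011
endloop
endfacet
facet normal 0.917 -0.061 -0.395
outer loop
vertex 4.259 0.932 -1.409
vertex 4.199 0.286 -1.449
vertex 4.039 0.736 -1.89
endloop
endfacet
facet normal -0.503 0.856 -0.119
outer loop
vertex 4.259 0.932 -1.409
vertex 4.039 0.736 -1.89
vertex 3.181 0.354 -1.011
endloop
endfacet
facet normal 0.917 -0.061 -0.395
outer loop
vertex 4.039 0.736 -1.89
vertex 4.199 0.286 -1.449
vertex 3.939 0.202 -2.039
endloop
endfacet
facet normal -0.744 0.305 -0.594
outer loop
vertex 4.039 0.736 -1.89
vertex 3.939 0.202 -2.039
vertex 3.181 0.354 -1.011
endloop
endfacet
facet normal 0.917 -0.061 -0.395
outer loop
vertex 3.939 0.202 -2.039
vertex 4.199 0.286 -1.449
vertex 4.035 -0.269 -1.744
endloop
endfacet
facet normal -0.747 -0.455 -0.484
outer loop
vertex 3.939 0.202 -2.039
vertex 4.035 -0.269 -1.744
vertex 3.181 0.354 -1.011
endloop
endfacet
facet normal 0.917 -0.061 -0.395
outer loop
vertex 4.035 -0.269 -1.744
vertex 4.199 0.286 -1.449
vertex 4.254 -0.322 -1.227
endloop
endfacet
facet normal -0.510 -0.851 0.129
outer loop
vertex 4.035 -0.269 -1.744
vertex 4.254 -0.322 -1.227
vertex 3.181 0.354 -1.011
endloop
endfacet
facet normal 0.917 -0.061 -0.395
outer loop
vertex 4.254 -0.322 -1.227
vertex 4.199 0.286 -1.449
vertex 4.432 0.083 -0.877
endloop
endfacet
facet normal -0.211 -0.585 0.784
outer loop
vertex 4.254 -0.322 -1.227
vertex 4.432 0.083 -0.877
vertex 3.181 0.354 -1.011
endloop
endfacet
facet normal 0.917 -0.061 -0.395
outer loop
vertex 4.432 0.083 -0.877
vertex 4.199 0.286 -1.449
vertex 4.434 0.641 -0.958
endloop
endfacet
facet normal -0.075 0.144 0.987
outer loop
vertex 4.432 0.083 -0.877
vertex 4.434 0.641 -0.958
vertex 3.181 0.354 -1.011
endloop
endfacet

endsolid


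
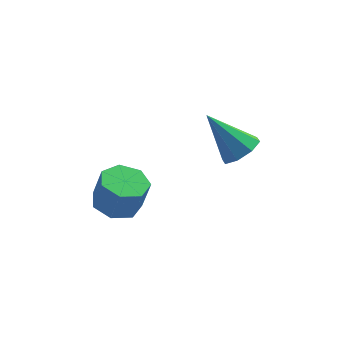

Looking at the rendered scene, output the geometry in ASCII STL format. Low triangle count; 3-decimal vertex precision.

solid 
facet normal 0.600 -0.262 -0.756
outer loop
vertex 1.79 -0.068 0.43
vertex 1.117 -0.024 -0.12
vertex 1.718 0.537 0.163
endloop
endfacet
facet normal 0.525 0.395 0.754
outer loop
vertex 1.79 -0.068 0.43
vertex 1.718 0.537 0.163
vertex -0.137 0.524 1.46
endloop
endfacet
facet normal 0.601 -0.263 -0.755
outer loop
vertex 1.718 0.537 0.163
vertex 1.117 -0.024 -0.12
vertex 1.295 0.814 -0.27
endloop
endfacet
facet normal 0.237 0.907 0.348
outer loop
vertex 1.718 0.537 0.163
vertex 1.295 0.814 -0.27
vertex -0.137 0.524 1.46
endloop
endfacet
facet normal 0.600 -0.263 -0.755
outer loop
vertex 1.295 0.814 -0.27
vertex 1.117 -0.024 -0.12
vertex 0.767 0.599 -0.615
endloop
endfacet
facet normal -0.316 0.943 -0.104
outer loop
vertex 1.295 0.814 -0.27
vertex 0.767 0.599 -0.615
vertex -0.137 0.524 1.46
endloop
endfacet
facet normal 0.600 -0.264 -0.756
outer loop
vertex 0.767 0.599 -0.615
vertex 1.117 -0.024 -0.12
vertex 0.444 0.019 -0.669
endloop
endfacet
facet normal -0.809 0.482 -0.335
outer loop
vertex 0.767 0.599 -0.615
vertex 0.444 0.019 -0.669
vertex -0.137 0.524 1.46
endloop
endfacet
facet normal 0.600 -0.262 -0.756
outer loop
vertex 0.444 0.019 -0.669
vertex 1.117 -0.024 -0.12
vertex 0.516 -0.586 -0.402
endloop
endfacet
facet normal -0.955 -0.207 -0.212
outer loop
vertex 0.444 0.019 -0.669
vertex 0.516 -0.586 -0.402
vertex -0.137 0.524 1.46
endloop
endfacet
facet normal 0.600 -0.263 -0.756
outer loop
vertex 0.516 -0.586 -0.402
vertex 1.117 -0.024 -0.12
vertex 0.94 -0.863 0.031
endloop
endfacet
facet normal -0.668 -0.719 0.194
outer loop
vertex 0.516 -0.586 -0.402
vertex 0.94 -0.863 0.031
vertex -0.137 0.524 1.46
endloop
endfacet
facet normal 0.601 -0.263 -0.755
outer loop
vertex 0.94 -0.863 0.031
vertex 1.117 -0.024 -0.12
vertex 1.467 -0.648 0.376
endloop
endfacet
facet normal -0.115 -0.755 0.646
outer loop
vertex 0.94 -0.863 0.031
vertex 1.467 -0.648 0.376
vertex -0.137 0.524 1.46
endloop
endfacet
facet normal 0.600 -0.264 -0.755
outer loop
vertex 1.467 -0.648 0.376
vertex 1.117 -0.024 -0.12
vertex 1.79 -0.068 0.43
endloop
endfacet
facet normal 0.379 -0.293 0.878
outer loop
vertex 1.467 -0.648 0.376
vertex 1.79 -0.068 0.43
vertex -0.137 0.524 1.46
endloop
endfacet
facet normal -0.241 0.098 -0.965
outer loop
vertex -2.876 0.259 -2.705
vertex -3.45 -0.521 -2.641
vertex -3.675 0.41 -2.49
endloop
endfacet
facet normal 0.199 0.979 0.050
outer loop
vertex -2.876 0.259 -2.705
vertex -3.675 0.41 -2.49
vertex -2.536 0.12 -1.343
endloop
endfacet
facet normal 0.199 0.979 0.050
outer loop
vertex -2.536 0.12 -1.343
vertex -3.675 0.41 -2.49
vertex -3.336 0.272 -1.128
endloop
endfacet
facet normal 0.241 -0.098 0.966
outer loop
vertex -2.536 0.12 -1.343
vertex -3.336 0.272 -1.128
vertex -3.11 -0.659 -1.279
endloop
endfacet
facet normal -0.242 0.098 -0.965
outer loop
vertex -3.675 0.41 -2.49
vertex -3.45 -0.521 -2.641
vertex -4.305 -0.139 -2.388
endloop
endfacet
facet normal -0.618 0.752 0.230
outer loop
vertex -3.675 0.41 -2.49
vertex -4.305 -0.139 -2.388
vertex -3.336 0.272 -1.128
endloop
endfacet
facet normal -0.619 0.751 0.231
outer loop
vertex -3.336 0.272 -1.128
vertex -4.305 -0.139 -2.388
vertex -3.965 -0.277 -1.027
endloop
endfacet
facet normal 0.241 -0.098 0.966
outer loop
vertex -3.336 0.272 -1.128
vertex -3.965 -0.277 -1.027
vertex -3.11 -0.659 -1.279
endloop
endfacet
facet normal -0.242 0.099 -0.965
outer loop
vertex -4.305 -0.139 -2.388
vertex -3.45 -0.521 -2.641
vertex -4.291 -0.976 -2.477
endloop
endfacet
facet normal -0.970 -0.042 0.238
outer loop
vertex -4.305 -0.139 -2.388
vertex -4.291 -0.976 -2.477
vertex -3.965 -0.277 -1.027
endloop
endfacet
facet normal -0.970 -0.042 0.238
outer loop
vertex -3.965 -0.277 -1.027
vertex -4.291 -0.976 -2.477
vertex -3.951 -1.114 -1.116
endloop
endfacet
facet normal 0.241 -0.099 0.966
outer loop
vertex -3.965 -0.277 -1.027
vertex -3.951 -1.114 -1.116
vertex -3.11 -0.659 -1.279
endloop
endfacet
facet normal -0.241 0.098 -0.966
outer loop
vertex -4.291 -0.976 -2.477
vertex -3.45 -0.521 -2.641
vertex -3.643 -1.47 -2.689
endloop
endfacet
facet normal -0.591 -0.804 0.066
outer loop
vertex -4.291 -0.976 -2.477
vertex -3.643 -1.47 -2.689
vertex -3.951 -1.114 -1.116
endloop
endfacet
facet normal -0.592 -0.803 0.066
outer loop
vertex -3.951 -1.114 -1.116
vertex -3.643 -1.47 -2.689
vertex -3.303 -1.609 -1.328
endloop
endfacet
facet normal 0.241 -0.099 0.966
outer loop
vertex -3.951 -1.114 -1.116
vertex -3.303 -1.609 -1.328
vertex -3.11 -0.659 -1.279
endloop
endfacet
facet normal -0.241 0.098 -0.965
outer loop
vertex -3.643 -1.47 -2.689
vertex -3.45 -0.521 -2.641
vertex -2.85 -1.25 -2.865
endloop
endfacet
facet normal 0.232 -0.960 -0.156
outer loop
vertex -3.643 -1.47 -2.689
vertex -2.85 -1.25 -2.865
vertex -3.303 -1.609 -1.328
endloop
endfacet
facet normal 0.233 -0.960 -0.155
outer loop
vertex -3.303 -1.609 -1.328
vertex -2.85 -1.25 -2.865
vertex -2.51 -1.388 -1.503
endloop
endfacet
facet normal 0.241 -0.099 0.966
outer loop
vertex -3.303 -1.609 -1.328
vertex -2.51 -1.388 -1.503
vertex -3.11 -0.659 -1.279
endloop
endfacet
facet normal -0.240 0.099 -0.966
outer loop
vertex -2.85 -1.25 -2.865
vertex -3.45 -0.521 -2.641
vertex -2.509 -0.48 -2.871
endloop
endfacet
facet normal 0.882 -0.393 -0.260
outer loop
vertex -2.85 -1.25 -2.865
vertex -2.509 -0.48 -2.871
vertex -2.51 -1.388 -1.503
endloop
endfacet
facet normal 0.882 -0.393 -0.260
outer loop
vertex -2.51 -1.388 -1.503
vertex -2.509 -0.48 -2.871
vertex -2.169 -0.619 -1.51
endloop
endfacet
facet normal 0.241 -0.098 0.966
outer loop
vertex -2.51 -1.388 -1.503
vertex -2.169 -0.619 -1.51
vertex -3.11 -0.659 -1.279
endloop
endfacet
facet normal -0.240 0.098 -0.966
outer loop
vertex -2.509 -0.48 -2.871
vertex -3.45 -0.521 -2.641
vertex -2.876 0.259 -2.705
endloop
endfacet
facet normal 0.867 0.469 -0.169
outer loop
vertex -2.509 -0.48 -2.871
vertex -2.876 0.259 -2.705
vertex -2.169 -0.619 -1.51
endloop
endfacet
facet normal 0.867 0.469 -0.169
outer loop
vertex -2.169 -0.619 -1.51
vertex -2.876 0.259 -2.705
vertex -2.536 0.12 -1.343
endloop
endfacet
facet normal 0.241 -0.098 0.965
outer loop
vertex -2.169 -0.619 -1.51
vertex -2.536 0.12 -1.343
vertex -3.11 -0.659 -1.279
endloop
endfacet

endsolid


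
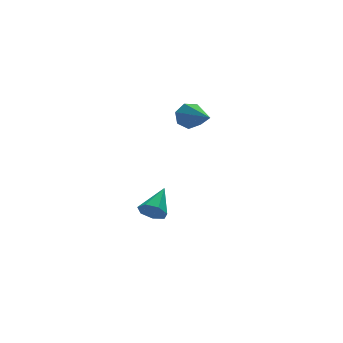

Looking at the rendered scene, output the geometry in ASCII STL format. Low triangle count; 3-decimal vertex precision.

solid 
facet normal -0.602 -0.633 -0.486
outer loop
vertex -0.484 1.607 -4.171
vertex -1.024 1.748 -3.686
vertex -0.874 2.094 -4.322
endloop
endfacet
facet normal 0.701 0.373 -0.607
outer loop
vertex -0.484 1.607 -4.171
vertex -0.874 2.094 -4.322
vertex 0.004 2.832 -2.854
endloop
endfacet
facet normal -0.600 -0.635 -0.487
outer loop
vertex -0.874 2.094 -4.322
vertex -1.024 1.748 -3.686
vertex -1.378 2.32 -3.995
endloop
endfacet
facet normal 0.077 0.872 -0.484
outer loop
vertex -0.874 2.094 -4.322
vertex -1.378 2.32 -3.995
vertex 0.004 2.832 -2.854
endloop
endfacet
facet normal -0.602 -0.634 -0.485
outer loop
vertex -1.378 2.32 -3.995
vertex -1.024 1.748 -3.686
vertex -1.615 2.116 -3.434
endloop
endfacet
facet normal -0.441 0.887 0.136
outer loop
vertex -1.378 2.32 -3.995
vertex -1.615 2.116 -3.434
vertex 0.004 2.832 -2.854
endloop
endfacet
facet normal -0.602 -0.633 -0.487
outer loop
vertex -1.615 2.116 -3.434
vertex -1.024 1.748 -3.686
vertex -1.408 1.634 -3.063
endloop
endfacet
facet normal -0.462 0.408 0.787
outer loop
vertex -1.615 2.116 -3.434
vertex -1.408 1.634 -3.063
vertex 0.004 2.832 -2.854
endloop
endfacet
facet normal -0.601 -0.634 -0.487
outer loop
vertex -1.408 1.634 -3.063
vertex -1.024 1.748 -3.686
vertex -0.912 1.239 -3.161
endloop
endfacet
facet normal 0.030 -0.206 0.978
outer loop
vertex -1.408 1.634 -3.063
vertex -0.912 1.239 -3.161
vertex 0.004 2.832 -2.854
endloop
endfacet
facet normal -0.601 -0.634 -0.487
outer loop
vertex -0.912 1.239 -3.161
vertex -1.024 1.748 -3.686
vertex -0.5 1.227 -3.654
endloop
endfacet
facet normal 0.663 -0.490 0.566
outer loop
vertex -0.912 1.239 -3.161
vertex -0.5 1.227 -3.654
vertex 0.004 2.832 -2.854
endloop
endfacet
facet normal -0.601 -0.635 -0.485
outer loop
vertex -0.5 1.227 -3.654
vertex -1.024 1.748 -3.686
vertex -0.484 1.607 -4.171
endloop
endfacet
facet normal 0.962 -0.232 -0.141
outer loop
vertex -0.5 1.227 -3.654
vertex -0.484 1.607 -4.171
vertex 0.004 2.832 -2.854
endloop
endfacet
facet normal -0.075 0.939 -0.336
outer loop
vertex 1.012 0.919 1.989
vertex 0.541 1.082 2.55
vertex 1.289 1.137 2.536
endloop
endfacet
facet normal 0.881 -0.364 -0.301
outer loop
vertex 1.012 0.919 1.989
vertex 1.289 1.137 2.536
vertex 0.699 -0.882 3.25
endloop
endfacet
facet normal -0.075 0.940 -0.333
outer loop
vertex 1.289 1.137 2.536
vertex 0.541 1.082 2.55
vertex 1.003 1.312 3.094
endloop
endfacet
facet normal 0.875 -0.087 0.476
outer loop
vertex 1.289 1.137 2.536
vertex 1.003 1.312 3.094
vertex 0.699 -0.882 3.25
endloop
endfacet
facet normal -0.075 0.940 -0.334
outer loop
vertex 1.003 1.312 3.094
vertex 0.541 1.082 2.55
vertex 0.369 1.314 3.242
endloop
endfacet
facet normal 0.227 0.038 0.973
outer loop
vertex 1.003 1.312 3.094
vertex 0.369 1.314 3.242
vertex 0.699 -0.882 3.25
endloop
endfacet
facet normal -0.076 0.940 -0.334
outer loop
vertex 0.369 1.314 3.242
vertex 0.541 1.082 2.55
vertex -0.135 1.141 2.869
endloop
endfacet
facet normal -0.574 -0.083 0.814
outer loop
vertex 0.369 1.314 3.242
vertex -0.135 1.141 2.869
vertex 0.699 -0.882 3.25
endloop
endfacet
facet normal -0.076 0.939 -0.335
outer loop
vertex -0.135 1.141 2.869
vertex 0.541 1.082 2.55
vertex -0.13 0.923 2.256
endloop
endfacet
facet normal -0.926 -0.359 0.120
outer loop
vertex -0.135 1.141 2.869
vertex -0.13 0.923 2.256
vertex 0.699 -0.882 3.25
endloop
endfacet
facet normal -0.076 0.939 -0.335
outer loop
vertex -0.13 0.923 2.256
vertex 0.541 1.082 2.55
vertex 0.38 0.824 1.864
endloop
endfacet
facet normal -0.564 -0.582 -0.586
outer loop
vertex -0.13 0.923 2.256
vertex 0.38 0.824 1.864
vertex 0.699 -0.882 3.25
endloop
endfacet
facet normal -0.075 0.939 -0.336
outer loop
vertex 0.38 0.824 1.864
vertex 0.541 1.082 2.55
vertex 1.012 0.919 1.989
endloop
endfacet
facet normal 0.241 -0.584 -0.775
outer loop
vertex 0.38 0.824 1.864
vertex 1.012 0.919 1.989
vertex 0.699 -0.882 3.25
endloop
endfacet

endsolid


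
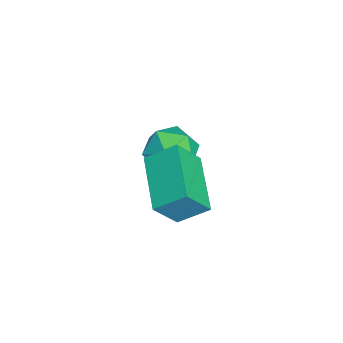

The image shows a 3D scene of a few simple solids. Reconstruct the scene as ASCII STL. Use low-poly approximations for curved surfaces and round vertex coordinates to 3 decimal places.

solid 
facet normal -0.488 0.687 0.539
outer loop
vertex -2.656 0.057 -1.305
vertex -3.116 -0.684 -0.776
vertex -2.226 -0.305 -0.454
endloop
endfacet
facet normal 0.145 0.935 0.324
outer loop
vertex -2.656 0.057 -1.305
vertex -2.226 -0.305 -0.454
vertex -1.651 -0.11 -1.273
endloop
endfacet
facet normal 0.163 0.907 -0.389
outer loop
vertex -2.656 0.057 -1.305
vertex -1.651 -0.11 -1.273
vertex -2.185 -0.37 -2.102
endloop
endfacet
facet normal -0.459 0.641 -0.615
outer loop
vertex -2.656 0.057 -1.305
vertex -2.185 -0.37 -2.102
vertex -3.091 -0.725 -1.795
endloop
endfacet
facet normal -0.862 0.505 -0.041
outer loop
vertex -2.656 0.057 -1.305
vertex -3.091 -0.725 -1.795
vertex -3.116 -0.684 -0.776
endloop
endfacet
facet normal 0.650 0.497 0.575
outer loop
vertex -1.651 -0.11 -1.273
vertex -2.226 -0.305 -0.454
vertex -1.489 -0.955 -0.725
endloop
endfacet
facet normal -0.375 0.096 0.922
outer loop
vertex -2.226 -0.305 -0.454
vertex -3.116 -0.684 -0.776
vertex -2.395 -1.31 -0.418
endloop
endfacet
facet normal -0.980 -0.198 -0.016
outer loop
vertex -3.116 -0.684 -0.776
vertex -3.091 -0.725 -1.795
vertex -2.929 -1.57 -1.247
endloop
endfacet
facet normal -0.328 0.021 -0.944
outer loop
vertex -3.091 -0.725 -1.795
vertex -2.185 -0.37 -2.102
vertex -2.354 -1.375 -2.066
endloop
endfacet
facet normal 0.679 0.451 -0.579
outer loop
vertex -2.185 -0.37 -2.102
vertex -1.651 -0.11 -1.273
vertex -1.464 -0.996 -1.744
endloop
endfacet
facet normal 0.459 -0.641 0.615
outer loop
vertex -1.924 -1.737 -1.215
vertex -1.489 -0.955 -0.725
vertex -2.395 -1.31 -0.418
endloop
endfacet
facet normal -0.163 -0.907 0.389
outer loop
vertex -1.924 -1.737 -1.215
vertex -2.395 -1.31 -0.418
vertex -2.929 -1.57 -1.247
endloop
endfacet
facet normal -0.145 -0.935 -0.324
outer loop
vertex -1.924 -1.737 -1.215
vertex -2.929 -1.57 -1.247
vertex -2.354 -1.375 -2.066
endloop
endfacet
facet normal 0.488 -0.687 -0.539
outer loop
vertex -1.924 -1.737 -1.215
vertex -2.354 -1.375 -2.066
vertex -1.464 -0.996 -1.744
endloop
endfacet
facet normal 0.862 -0.505 0.041
outer loop
vertex -1.924 -1.737 -1.215
vertex -1.464 -0.996 -1.744
vertex -1.489 -0.955 -0.725
endloop
endfacet
facet normal 0.328 -0.021 0.944
outer loop
vertex -2.395 -1.31 -0.418
vertex -1.489 -0.955 -0.725
vertex -2.226 -0.305 -0.454
endloop
endfacet
facet normal -0.679 -0.451 0.579
outer loop
vertex -2.929 -1.57 -1.247
vertex -2.395 -1.31 -0.418
vertex -3.116 -0.684 -0.776
endloop
endfacet
facet normal -0.650 -0.497 -0.575
outer loop
vertex -2.354 -1.375 -2.066
vertex -2.929 -1.57 -1.247
vertex -3.091 -0.725 -1.795
endloop
endfacet
facet normal 0.375 -0.096 -0.922
outer loop
vertex -1.464 -0.996 -1.744
vertex -2.354 -1.375 -2.066
vertex -2.185 -0.37 -2.102
endloop
endfacet
facet normal 0.980 0.198 0.016
outer loop
vertex -1.489 -0.955 -0.725
vertex -1.464 -0.996 -1.744
vertex -1.651 -0.11 -1.273
endloop
endfacet
facet normal -0.943 -0.185 0.278
outer loop
vertex 0.034 -1.534 0.438
vertex 0.039 -0.527 1.125
vertex -0.406 -0.832 -0.589
endloop
endfacet
facet normal -0.003 -0.826 -0.563
outer loop
vertex 1.621 -0.433 -1.185
vertex 0.034 -1.534 0.438
vertex -0.406 -0.832 -0.589
endloop
endfacet
facet normal -0.943 -0.185 0.278
outer loop
vertex -0.406 -0.832 -0.589
vertex 0.039 -0.527 1.125
vertex -0.401 0.176 0.098
endloop
endfacet
facet normal -0.334 0.532 -0.778
outer loop
vertex -0.401 0.176 0.098
vertex 1.621 -0.433 -1.185
vertex -0.406 -0.832 -0.589
endloop
endfacet
facet normal 0.334 -0.532 0.778
outer loop
vertex 0.034 -1.534 0.438
vertex 2.066 -0.128 0.529
vertex 0.039 -0.527 1.125
endloop
endfacet
facet normal -0.004 -0.826 -0.564
outer loop
vertex 2.061 -1.136 -0.158
vertex 0.034 -1.534 0.438
vertex 1.621 -0.433 -1.185
endloop
endfacet
facet normal 0.333 -0.532 0.778
outer loop
vertex 2.061 -1.136 -0.158
vertex 2.066 -0.128 0.529
vertex 0.034 -1.534 0.438
endloop
endfacet
facet normal 0.003 0.826 0.564
outer loop
vertex 0.039 -0.527 1.125
vertex 2.066 -0.128 0.529
vertex -0.401 0.176 0.098
endloop
endfacet
facet normal -0.333 0.532 -0.778
outer loop
vertex 1.626 0.574 -0.498
vertex 1.621 -0.433 -1.185
vertex -0.401 0.176 0.098
endloop
endfacet
facet normal 0.003 0.826 0.563
outer loop
vertex -0.401 0.176 0.098
vertex 2.066 -0.128 0.529
vertex 1.626 0.574 -0.498
endloop
endfacet
facet normal 0.943 0.185 -0.278
outer loop
vertex 1.626 0.574 -0.498
vertex 2.061 -1.136 -0.158
vertex 1.621 -0.433 -1.185
endloop
endfacet
facet normal 0.943 0.185 -0.278
outer loop
vertex 2.066 -0.128 0.529
vertex 2.061 -1.136 -0.158
vertex 1.626 0.574 -0.498
endloop
endfacet

endsolid


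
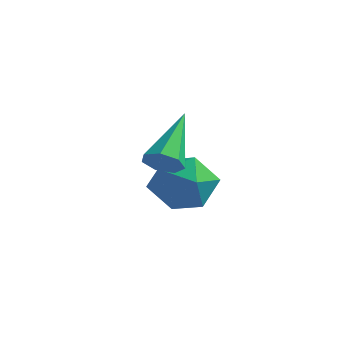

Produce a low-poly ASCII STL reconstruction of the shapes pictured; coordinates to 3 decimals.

solid 
facet normal -0.999 -0.014 0.046
outer loop
vertex 0.683 2.445 -2.942
vertex 0.71 1.292 -2.7
vertex 0.74 2.078 -1.824
endloop
endfacet
facet normal -0.743 0.623 0.243
outer loop
vertex 0.683 2.445 -2.942
vertex 0.74 2.078 -1.824
vertex 1.392 2.993 -2.178
endloop
endfacet
facet normal -0.359 0.884 -0.301
outer loop
vertex 0.683 2.445 -2.942
vertex 1.392 2.993 -2.178
vertex 1.765 2.772 -3.273
endloop
endfacet
facet normal -0.377 0.407 -0.832
outer loop
vertex 0.683 2.445 -2.942
vertex 1.765 2.772 -3.273
vertex 1.343 1.721 -3.596
endloop
endfacet
facet normal -0.773 -0.148 -0.617
outer loop
vertex 0.683 2.445 -2.942
vertex 1.343 1.721 -3.596
vertex 0.71 1.292 -2.7
endloop
endfacet
facet normal -0.304 0.524 0.796
outer loop
vertex 1.392 2.993 -2.178
vertex 0.74 2.078 -1.824
vertex 1.857 2.179 -1.464
endloop
endfacet
facet normal -0.717 -0.506 0.479
outer loop
vertex 0.74 2.078 -1.824
vertex 0.71 1.292 -2.7
vertex 1.435 1.128 -1.787
endloop
endfacet
facet normal -0.352 -0.723 -0.595
outer loop
vertex 0.71 1.292 -2.7
vertex 1.343 1.721 -3.596
vertex 1.808 0.907 -2.882
endloop
endfacet
facet normal 0.288 0.174 -0.942
outer loop
vertex 1.343 1.721 -3.596
vertex 1.765 2.772 -3.273
vertex 2.46 1.822 -3.236
endloop
endfacet
facet normal 0.318 0.945 -0.082
outer loop
vertex 1.765 2.772 -3.273
vertex 1.392 2.993 -2.178
vertex 2.49 2.608 -2.36
endloop
endfacet
facet normal 0.377 -0.407 0.832
outer loop
vertex 2.517 1.455 -2.118
vertex 1.857 2.179 -1.464
vertex 1.435 1.128 -1.787
endloop
endfacet
facet normal 0.359 -0.884 0.301
outer loop
vertex 2.517 1.455 -2.118
vertex 1.435 1.128 -1.787
vertex 1.808 0.907 -2.882
endloop
endfacet
facet normal 0.743 -0.623 -0.243
outer loop
vertex 2.517 1.455 -2.118
vertex 1.808 0.907 -2.882
vertex 2.46 1.822 -3.236
endloop
endfacet
facet normal 0.999 0.014 -0.046
outer loop
vertex 2.517 1.455 -2.118
vertex 2.46 1.822 -3.236
vertex 2.49 2.608 -2.36
endloop
endfacet
facet normal 0.773 0.148 0.617
outer loop
vertex 2.517 1.455 -2.118
vertex 2.49 2.608 -2.36
vertex 1.857 2.179 -1.464
endloop
endfacet
facet normal -0.288 -0.174 0.942
outer loop
vertex 1.435 1.128 -1.787
vertex 1.857 2.179 -1.464
vertex 0.74 2.078 -1.824
endloop
endfacet
facet normal -0.318 -0.945 0.082
outer loop
vertex 1.808 0.907 -2.882
vertex 1.435 1.128 -1.787
vertex 0.71 1.292 -2.7
endloop
endfacet
facet normal 0.304 -0.524 -0.796
outer loop
vertex 2.46 1.822 -3.236
vertex 1.808 0.907 -2.882
vertex 1.343 1.721 -3.596
endloop
endfacet
facet normal 0.717 0.506 -0.479
outer loop
vertex 2.49 2.608 -2.36
vertex 2.46 1.822 -3.236
vertex 1.765 2.772 -3.273
endloop
endfacet
facet normal 0.352 0.723 0.595
outer loop
vertex 1.857 2.179 -1.464
vertex 2.49 2.608 -2.36
vertex 1.392 2.993 -2.178
endloop
endfacet
facet normal 0.261 -0.746 -0.613
outer loop
vertex 3.881 -1.773 0.298
vertex 3.683 -1.43 -0.204
vertex 4.264 -1.446 0.063
endloop
endfacet
facet normal 0.586 -0.110 0.803
outer loop
vertex 3.881 -1.773 0.298
vertex 4.264 -1.446 0.063
vertex 3.117 0.19 1.124
endloop
endfacet
facet normal 0.261 -0.747 -0.612
outer loop
vertex 4.264 -1.446 0.063
vertex 3.683 -1.43 -0.204
vertex 4.209 -1.107 -0.374
endloop
endfacet
facet normal 0.861 0.448 0.239
outer loop
vertex 4.264 -1.446 0.063
vertex 4.209 -1.107 -0.374
vertex 3.117 0.19 1.124
endloop
endfacet
facet normal 0.260 -0.746 -0.613
outer loop
vertex 4.209 -1.107 -0.374
vertex 3.683 -1.43 -0.204
vertex 3.757 -1.011 -0.683
endloop
endfacet
facet normal 0.436 0.813 -0.386
outer loop
vertex 4.209 -1.107 -0.374
vertex 3.757 -1.011 -0.683
vertex 3.117 0.19 1.124
endloop
endfacet
facet normal 0.260 -0.746 -0.613
outer loop
vertex 3.757 -1.011 -0.683
vertex 3.683 -1.43 -0.204
vertex 3.249 -1.231 -0.631
endloop
endfacet
facet normal -0.369 0.709 -0.602
outer loop
vertex 3.757 -1.011 -0.683
vertex 3.249 -1.231 -0.631
vertex 3.117 0.19 1.124
endloop
endfacet
facet normal 0.260 -0.747 -0.612
outer loop
vertex 3.249 -1.231 -0.631
vertex 3.683 -1.43 -0.204
vertex 3.068 -1.6 -0.258
endloop
endfacet
facet normal -0.945 0.215 -0.246
outer loop
vertex 3.249 -1.231 -0.631
vertex 3.068 -1.6 -0.258
vertex 3.117 0.19 1.124
endloop
endfacet
facet normal 0.260 -0.746 -0.613
outer loop
vertex 3.068 -1.6 -0.258
vertex 3.683 -1.43 -0.204
vertex 3.349 -1.841 0.155
endloop
endfacet
facet normal -0.861 -0.296 0.413
outer loop
vertex 3.068 -1.6 -0.258
vertex 3.349 -1.841 0.155
vertex 3.117 0.19 1.124
endloop
endfacet
facet normal 0.260 -0.746 -0.613
outer loop
vertex 3.349 -1.841 0.155
vertex 3.683 -1.43 -0.204
vertex 3.881 -1.773 0.298
endloop
endfacet
facet normal -0.180 -0.440 0.880
outer loop
vertex 3.349 -1.841 0.155
vertex 3.881 -1.773 0.298
vertex 3.117 0.19 1.124
endloop
endfacet

endsolid


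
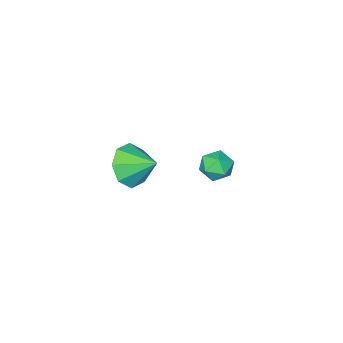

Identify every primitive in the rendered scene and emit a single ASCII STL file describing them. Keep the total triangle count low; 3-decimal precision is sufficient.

solid 
facet normal -0.876 0.440 -0.197
outer loop
vertex -3.18 -1.229 -1.548
vertex -3.569 -1.85 -1.206
vertex -3.35 -1.213 -0.757
endloop
endfacet
facet normal -0.364 0.926 -0.097
outer loop
vertex -3.18 -1.229 -1.548
vertex -3.35 -1.213 -0.757
vertex -2.628 -0.957 -1.021
endloop
endfacet
facet normal 0.152 0.804 -0.575
outer loop
vertex -3.18 -1.229 -1.548
vertex -2.628 -0.957 -1.021
vertex -2.402 -1.437 -1.633
endloop
endfacet
facet normal -0.041 0.243 -0.969
outer loop
vertex -3.18 -1.229 -1.548
vertex -2.402 -1.437 -1.633
vertex -2.983 -1.988 -1.747
endloop
endfacet
facet normal -0.676 0.018 -0.737
outer loop
vertex -3.18 -1.229 -1.548
vertex -2.983 -1.988 -1.747
vertex -3.569 -1.85 -1.206
endloop
endfacet
facet normal -0.090 0.826 0.556
outer loop
vertex -2.628 -0.957 -1.021
vertex -3.35 -1.213 -0.757
vertex -2.677 -1.412 -0.353
endloop
endfacet
facet normal -0.919 0.039 0.393
outer loop
vertex -3.35 -1.213 -0.757
vertex -3.569 -1.85 -1.206
vertex -3.258 -1.963 -0.467
endloop
endfacet
facet normal -0.596 -0.643 -0.481
outer loop
vertex -3.569 -1.85 -1.206
vertex -2.983 -1.988 -1.747
vertex -3.032 -2.443 -1.079
endloop
endfacet
facet normal 0.432 -0.279 -0.858
outer loop
vertex -2.983 -1.988 -1.747
vertex -2.402 -1.437 -1.633
vertex -2.31 -2.187 -1.343
endloop
endfacet
facet normal 0.746 0.629 -0.218
outer loop
vertex -2.402 -1.437 -1.633
vertex -2.628 -0.957 -1.021
vertex -2.091 -1.55 -0.894
endloop
endfacet
facet normal 0.041 -0.243 0.969
outer loop
vertex -2.48 -2.171 -0.552
vertex -2.677 -1.412 -0.353
vertex -3.258 -1.963 -0.467
endloop
endfacet
facet normal -0.152 -0.804 0.575
outer loop
vertex -2.48 -2.171 -0.552
vertex -3.258 -1.963 -0.467
vertex -3.032 -2.443 -1.079
endloop
endfacet
facet normal 0.364 -0.926 0.097
outer loop
vertex -2.48 -2.171 -0.552
vertex -3.032 -2.443 -1.079
vertex -2.31 -2.187 -1.343
endloop
endfacet
facet normal 0.876 -0.440 0.197
outer loop
vertex -2.48 -2.171 -0.552
vertex -2.31 -2.187 -1.343
vertex -2.091 -1.55 -0.894
endloop
endfacet
facet normal 0.676 -0.018 0.737
outer loop
vertex -2.48 -2.171 -0.552
vertex -2.091 -1.55 -0.894
vertex -2.677 -1.412 -0.353
endloop
endfacet
facet normal -0.432 0.279 0.858
outer loop
vertex -3.258 -1.963 -0.467
vertex -2.677 -1.412 -0.353
vertex -3.35 -1.213 -0.757
endloop
endfacet
facet normal -0.746 -0.629 0.218
outer loop
vertex -3.032 -2.443 -1.079
vertex -3.258 -1.963 -0.467
vertex -3.569 -1.85 -1.206
endloop
endfacet
facet normal 0.090 -0.826 -0.556
outer loop
vertex -2.31 -2.187 -1.343
vertex -3.032 -2.443 -1.079
vertex -2.983 -1.988 -1.747
endloop
endfacet
facet normal 0.919 -0.039 -0.393
outer loop
vertex -2.091 -1.55 -0.894
vertex -2.31 -2.187 -1.343
vertex -2.402 -1.437 -1.633
endloop
endfacet
facet normal 0.596 0.643 0.481
outer loop
vertex -2.677 -1.412 -0.353
vertex -2.091 -1.55 -0.894
vertex -2.628 -0.957 -1.021
endloop
endfacet
facet normal 0.286 -0.823 -0.490
outer loop
vertex 2.971 -1.113 2.605
vertex 2.075 -1.11 2.077
vertex 3.017 -0.695 1.93
endloop
endfacet
facet normal 0.616 0.650 0.445
outer loop
vertex 2.971 -1.113 2.605
vertex 3.017 -0.695 1.93
vertex 1.685 0.01 2.743
endloop
endfacet
facet normal 0.286 -0.823 -0.490
outer loop
vertex 3.017 -0.695 1.93
vertex 2.075 -1.11 2.077
vertex 2.511 -0.52 1.34
endloop
endfacet
facet normal 0.421 0.902 -0.093
outer loop
vertex 3.017 -0.695 1.93
vertex 2.511 -0.52 1.34
vertex 1.685 0.01 2.743
endloop
endfacet
facet normal 0.287 -0.823 -0.490
outer loop
vertex 2.511 -0.52 1.34
vertex 2.075 -1.11 2.077
vertex 1.75 -0.691 1.182
endloop
endfacet
facet normal -0.118 0.904 -0.411
outer loop
vertex 2.511 -0.52 1.34
vertex 1.75 -0.691 1.182
vertex 1.685 0.01 2.743
endloop
endfacet
facet normal 0.286 -0.824 -0.489
outer loop
vertex 1.75 -0.691 1.182
vertex 2.075 -1.11 2.077
vertex 1.179 -1.107 1.549
endloop
endfacet
facet normal -0.684 0.654 -0.322
outer loop
vertex 1.75 -0.691 1.182
vertex 1.179 -1.107 1.549
vertex 1.685 0.01 2.743
endloop
endfacet
facet normal 0.286 -0.823 -0.490
outer loop
vertex 1.179 -1.107 1.549
vertex 2.075 -1.11 2.077
vertex 1.133 -1.525 2.224
endloop
endfacet
facet normal -0.946 0.299 0.121
outer loop
vertex 1.179 -1.107 1.549
vertex 1.133 -1.525 2.224
vertex 1.685 0.01 2.743
endloop
endfacet
facet normal 0.286 -0.824 -0.489
outer loop
vertex 1.133 -1.525 2.224
vertex 2.075 -1.11 2.077
vertex 1.638 -1.7 2.814
endloop
endfacet
facet normal -0.752 0.048 0.658
outer loop
vertex 1.133 -1.525 2.224
vertex 1.638 -1.7 2.814
vertex 1.685 0.01 2.743
endloop
endfacet
facet normal 0.286 -0.824 -0.490
outer loop
vertex 1.638 -1.7 2.814
vertex 2.075 -1.11 2.077
vertex 2.4 -1.529 2.972
endloop
endfacet
facet normal -0.213 0.046 0.976
outer loop
vertex 1.638 -1.7 2.814
vertex 2.4 -1.529 2.972
vertex 1.685 0.01 2.743
endloop
endfacet
facet normal 0.286 -0.824 -0.489
outer loop
vertex 2.4 -1.529 2.972
vertex 2.075 -1.11 2.077
vertex 2.971 -1.113 2.605
endloop
endfacet
facet normal 0.354 0.296 0.887
outer loop
vertex 2.4 -1.529 2.972
vertex 2.971 -1.113 2.605
vertex 1.685 0.01 2.743
endloop
endfacet

endsolid


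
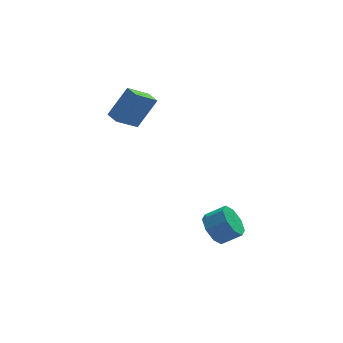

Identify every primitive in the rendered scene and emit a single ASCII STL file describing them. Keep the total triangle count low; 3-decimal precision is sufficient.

solid 
facet normal -0.800 0.208 -0.563
outer loop
vertex 1.632 -3.653 -4.427
vertex 1.061 -3.544 -3.576
vertex 1.633 -2.913 -4.155
endloop
endfacet
facet normal 0.601 0.275 -0.750
outer loop
vertex 1.632 -3.653 -4.427
vertex 1.633 -2.913 -4.155
vertex 2.671 -3.925 -3.694
endloop
endfacet
facet normal 0.601 0.275 -0.750
outer loop
vertex 2.671 -3.925 -3.694
vertex 1.633 -2.913 -4.155
vertex 2.672 -3.185 -3.422
endloop
endfacet
facet normal 0.799 -0.208 0.564
outer loop
vertex 2.671 -3.925 -3.694
vertex 2.672 -3.185 -3.422
vertex 2.099 -3.816 -2.844
endloop
endfacet
facet normal -0.800 0.209 -0.563
outer loop
vertex 1.633 -2.913 -4.155
vertex 1.061 -3.544 -3.576
vertex 1.3 -2.543 -3.544
endloop
endfacet
facet normal 0.427 0.858 -0.287
outer loop
vertex 1.633 -2.913 -4.155
vertex 1.3 -2.543 -3.544
vertex 2.672 -3.185 -3.422
endloop
endfacet
facet normal 0.427 0.857 -0.288
outer loop
vertex 2.672 -3.185 -3.422
vertex 1.3 -2.543 -3.544
vertex 2.339 -2.814 -2.812
endloop
endfacet
facet normal 0.799 -0.209 0.564
outer loop
vertex 2.672 -3.185 -3.422
vertex 2.339 -2.814 -2.812
vertex 2.099 -3.816 -2.844
endloop
endfacet
facet normal -0.799 0.209 -0.564
outer loop
vertex 1.3 -2.543 -3.544
vertex 1.061 -3.544 -3.576
vertex 0.826 -2.759 -2.953
endloop
endfacet
facet normal 0.002 0.939 0.345
outer loop
vertex 1.3 -2.543 -3.544
vertex 0.826 -2.759 -2.953
vertex 2.339 -2.814 -2.812
endloop
endfacet
facet normal 0.002 0.939 0.344
outer loop
vertex 2.339 -2.814 -2.812
vertex 0.826 -2.759 -2.953
vertex 1.865 -3.03 -2.22
endloop
endfacet
facet normal 0.799 -0.209 0.563
outer loop
vertex 2.339 -2.814 -2.812
vertex 1.865 -3.03 -2.22
vertex 2.099 -3.816 -2.844
endloop
endfacet
facet normal -0.799 0.209 -0.564
outer loop
vertex 0.826 -2.759 -2.953
vertex 1.061 -3.544 -3.576
vertex 0.489 -3.435 -2.726
endloop
endfacet
facet normal -0.423 0.471 0.774
outer loop
vertex 0.826 -2.759 -2.953
vertex 0.489 -3.435 -2.726
vertex 1.865 -3.03 -2.22
endloop
endfacet
facet normal -0.423 0.470 0.774
outer loop
vertex 1.865 -3.03 -2.22
vertex 0.489 -3.435 -2.726
vertex 1.528 -3.707 -1.993
endloop
endfacet
facet normal 0.799 -0.209 0.563
outer loop
vertex 1.865 -3.03 -2.22
vertex 1.528 -3.707 -1.993
vertex 2.099 -3.816 -2.844
endloop
endfacet
facet normal -0.799 0.208 -0.564
outer loop
vertex 0.489 -3.435 -2.726
vertex 1.061 -3.544 -3.576
vertex 0.488 -4.175 -2.998
endloop
endfacet
facet normal -0.601 -0.275 0.750
outer loop
vertex 0.489 -3.435 -2.726
vertex 0.488 -4.175 -2.998
vertex 1.528 -3.707 -1.993
endloop
endfacet
facet normal -0.601 -0.275 0.750
outer loop
vertex 1.528 -3.707 -1.993
vertex 0.488 -4.175 -2.998
vertex 1.527 -4.447 -2.265
endloop
endfacet
facet normal 0.800 -0.208 0.563
outer loop
vertex 1.528 -3.707 -1.993
vertex 1.527 -4.447 -2.265
vertex 2.099 -3.816 -2.844
endloop
endfacet
facet normal -0.799 0.209 -0.564
outer loop
vertex 0.488 -4.175 -2.998
vertex 1.061 -3.544 -3.576
vertex 0.821 -4.546 -3.608
endloop
endfacet
facet normal -0.427 -0.857 0.288
outer loop
vertex 0.488 -4.175 -2.998
vertex 0.821 -4.546 -3.608
vertex 1.527 -4.447 -2.265
endloop
endfacet
facet normal -0.426 -0.858 0.287
outer loop
vertex 1.527 -4.447 -2.265
vertex 0.821 -4.546 -3.608
vertex 1.86 -4.817 -2.876
endloop
endfacet
facet normal 0.800 -0.209 0.563
outer loop
vertex 1.527 -4.447 -2.265
vertex 1.86 -4.817 -2.876
vertex 2.099 -3.816 -2.844
endloop
endfacet
facet normal -0.799 0.209 -0.563
outer loop
vertex 0.821 -4.546 -3.608
vertex 1.061 -3.544 -3.576
vertex 1.295 -4.33 -4.2
endloop
endfacet
facet normal -0.002 -0.939 -0.344
outer loop
vertex 0.821 -4.546 -3.608
vertex 1.295 -4.33 -4.2
vertex 1.86 -4.817 -2.876
endloop
endfacet
facet normal -0.002 -0.939 -0.345
outer loop
vertex 1.86 -4.817 -2.876
vertex 1.295 -4.33 -4.2
vertex 2.334 -4.601 -3.467
endloop
endfacet
facet normal 0.799 -0.209 0.564
outer loop
vertex 1.86 -4.817 -2.876
vertex 2.334 -4.601 -3.467
vertex 2.099 -3.816 -2.844
endloop
endfacet
facet normal -0.799 0.209 -0.563
outer loop
vertex 1.295 -4.33 -4.2
vertex 1.061 -3.544 -3.576
vertex 1.632 -3.653 -4.427
endloop
endfacet
facet normal 0.423 -0.470 -0.774
outer loop
vertex 1.295 -4.33 -4.2
vertex 1.632 -3.653 -4.427
vertex 2.334 -4.601 -3.467
endloop
endfacet
facet normal 0.423 -0.471 -0.774
outer loop
vertex 2.334 -4.601 -3.467
vertex 1.632 -3.653 -4.427
vertex 2.671 -3.925 -3.694
endloop
endfacet
facet normal 0.799 -0.209 0.564
outer loop
vertex 2.334 -4.601 -3.467
vertex 2.671 -3.925 -3.694
vertex 2.099 -3.816 -2.844
endloop
endfacet
facet normal -0.566 -0.174 -0.806
outer loop
vertex -3.103 0.723 2.695
vertex -3.384 1.567 2.71
vertex -1.862 1.153 1.73
endloop
endfacet
facet normal 0.316 -0.949 -0.016
outer loop
vertex -0.696 1.513 3.39
vertex -3.103 0.723 2.695
vertex -1.862 1.153 1.73
endloop
endfacet
facet normal -0.566 -0.174 -0.806
outer loop
vertex -1.862 1.153 1.73
vertex -3.384 1.567 2.71
vertex -2.143 1.998 1.745
endloop
endfacet
facet normal 0.761 0.264 -0.592
outer loop
vertex -2.143 1.998 1.745
vertex -0.696 1.513 3.39
vertex -1.862 1.153 1.73
endloop
endfacet
facet normal -0.761 -0.264 0.592
outer loop
vertex -3.103 0.723 2.695
vertex -2.218 1.927 4.37
vertex -3.384 1.567 2.71
endloop
endfacet
facet normal 0.316 -0.949 -0.017
outer loop
vertex -1.937 1.082 4.355
vertex -3.103 0.723 2.695
vertex -0.696 1.513 3.39
endloop
endfacet
facet normal -0.762 -0.264 0.592
outer loop
vertex -1.937 1.082 4.355
vertex -2.218 1.927 4.37
vertex -3.103 0.723 2.695
endloop
endfacet
facet normal -0.316 0.948 0.017
outer loop
vertex -3.384 1.567 2.71
vertex -2.218 1.927 4.37
vertex -2.143 1.998 1.745
endloop
endfacet
facet normal 0.761 0.264 -0.592
outer loop
vertex -0.977 2.357 3.405
vertex -0.696 1.513 3.39
vertex -2.143 1.998 1.745
endloop
endfacet
facet normal -0.316 0.949 0.017
outer loop
vertex -2.143 1.998 1.745
vertex -2.218 1.927 4.37
vertex -0.977 2.357 3.405
endloop
endfacet
facet normal 0.566 0.174 0.806
outer loop
vertex -0.977 2.357 3.405
vertex -1.937 1.082 4.355
vertex -0.696 1.513 3.39
endloop
endfacet
facet normal 0.566 0.174 0.806
outer loop
vertex -2.218 1.927 4.37
vertex -1.937 1.082 4.355
vertex -0.977 2.357 3.405
endloop
endfacet

endsolid
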